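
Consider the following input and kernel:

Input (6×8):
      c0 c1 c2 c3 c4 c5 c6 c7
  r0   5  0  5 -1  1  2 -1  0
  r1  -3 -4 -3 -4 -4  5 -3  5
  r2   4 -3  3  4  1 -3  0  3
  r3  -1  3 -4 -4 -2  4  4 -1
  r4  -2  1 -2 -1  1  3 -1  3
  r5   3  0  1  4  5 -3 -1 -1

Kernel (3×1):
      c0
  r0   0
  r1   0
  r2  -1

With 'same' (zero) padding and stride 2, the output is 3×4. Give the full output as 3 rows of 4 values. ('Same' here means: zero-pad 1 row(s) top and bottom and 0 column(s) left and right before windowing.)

Output[0,0]: The receptive field on the zero-padded input at this output position is [0 / 5 / -3]. Elementwise product with the kernel and sum: -3·-1.
Output[0,1]: The receptive field on the zero-padded input at this output position is [0 / 5 / -3]. Elementwise product with the kernel and sum: -3·-1.

3 3 4 3
1 4 2 -4
-3 -1 -5 1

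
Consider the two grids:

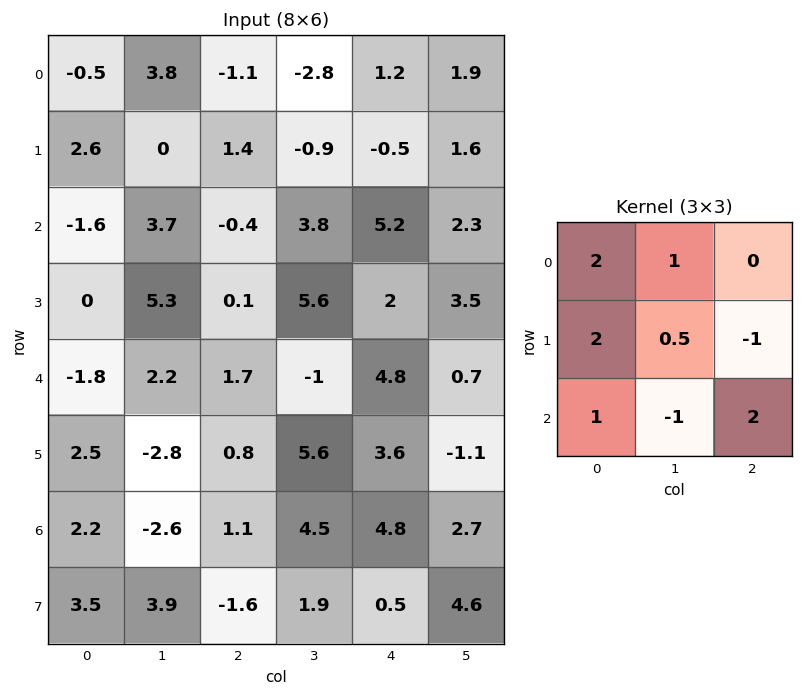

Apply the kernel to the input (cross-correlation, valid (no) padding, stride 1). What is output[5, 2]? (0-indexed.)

4.35

The receptive field on the input at this output position is [0.8 5.6 3.6 / 1.1 4.5 4.8 / -1.6 1.9 0.5]. Elementwise product with the kernel and sum: 0.8·2 + 5.6·1 + 1.1·2 + 4.5·0.5 + 4.8·-1 + -1.6·1 + 1.9·-1 + 0.5·2.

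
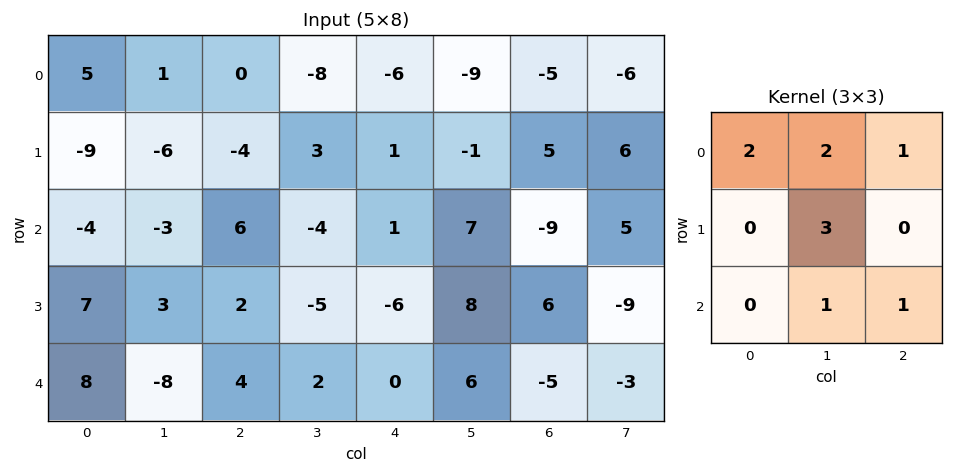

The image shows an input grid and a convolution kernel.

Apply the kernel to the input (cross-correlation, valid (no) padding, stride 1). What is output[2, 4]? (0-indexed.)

The receptive field on the input at this output position is [1 7 -9 / -6 8 6 / 0 6 -5]. Elementwise product with the kernel and sum: 1·2 + 7·2 + -9·1 + 8·3 + 6·1 + -5·1.

32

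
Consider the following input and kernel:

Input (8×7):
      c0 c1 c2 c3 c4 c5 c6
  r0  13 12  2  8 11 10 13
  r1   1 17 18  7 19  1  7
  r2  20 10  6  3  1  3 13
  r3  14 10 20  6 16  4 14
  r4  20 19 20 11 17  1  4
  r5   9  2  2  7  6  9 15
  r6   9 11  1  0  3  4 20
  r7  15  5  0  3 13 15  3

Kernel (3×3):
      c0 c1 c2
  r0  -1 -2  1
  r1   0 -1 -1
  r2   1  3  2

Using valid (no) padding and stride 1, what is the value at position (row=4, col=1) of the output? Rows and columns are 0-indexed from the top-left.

The receptive field on the input at this output position is [19 20 11 / 2 2 7 / 11 1 0]. Elementwise product with the kernel and sum: 19·-1 + 20·-2 + 11·1 + 2·-1 + 7·-1 + 11·1 + 1·3 + 0·2.

-43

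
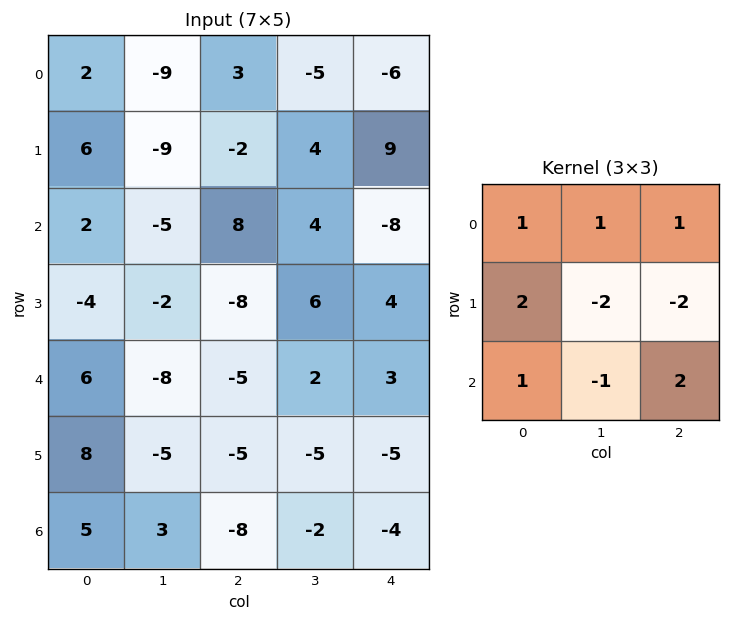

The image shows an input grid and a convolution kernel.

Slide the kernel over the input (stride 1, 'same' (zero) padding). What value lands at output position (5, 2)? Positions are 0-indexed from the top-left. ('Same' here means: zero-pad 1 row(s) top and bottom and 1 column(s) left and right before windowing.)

6

The receptive field on the zero-padded input at this output position is [-8 -5 2 / -5 -5 -5 / 3 -8 -2]. Elementwise product with the kernel and sum: -8·1 + -5·1 + 2·1 + -5·2 + -5·-2 + -5·-2 + 3·1 + -8·-1 + -2·2.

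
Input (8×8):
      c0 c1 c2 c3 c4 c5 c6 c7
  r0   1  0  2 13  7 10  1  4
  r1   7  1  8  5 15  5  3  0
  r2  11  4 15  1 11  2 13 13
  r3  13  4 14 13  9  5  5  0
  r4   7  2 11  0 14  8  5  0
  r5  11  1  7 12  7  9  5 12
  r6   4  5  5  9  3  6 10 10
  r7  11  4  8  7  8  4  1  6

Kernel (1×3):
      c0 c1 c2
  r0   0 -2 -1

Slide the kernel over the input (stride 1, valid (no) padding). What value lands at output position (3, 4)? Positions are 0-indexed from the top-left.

-15

The receptive field on the input at this output position is [9 5 5]. Elementwise product with the kernel and sum: 5·-2 + 5·-1.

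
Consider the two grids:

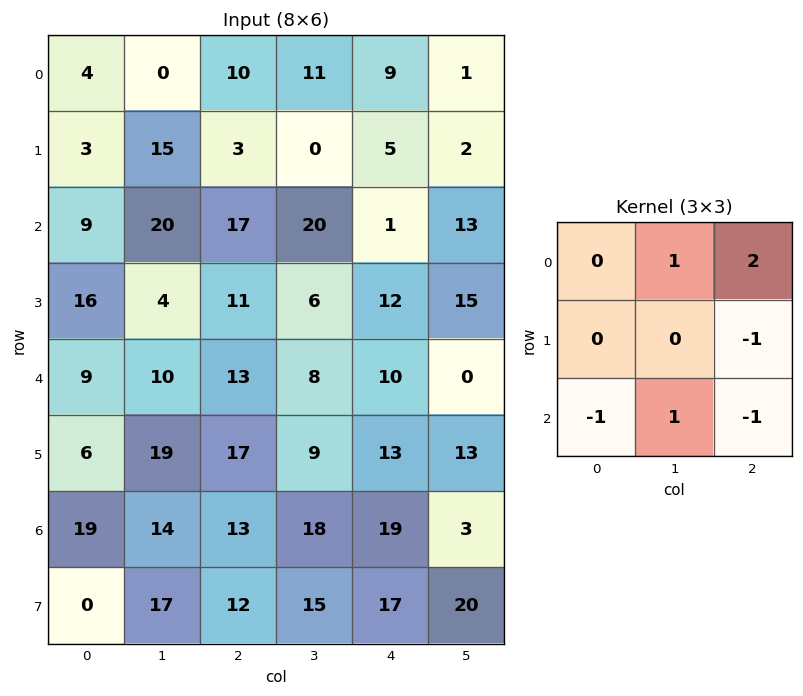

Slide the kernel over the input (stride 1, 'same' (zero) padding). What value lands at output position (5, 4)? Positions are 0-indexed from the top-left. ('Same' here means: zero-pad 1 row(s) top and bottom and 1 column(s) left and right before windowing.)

The receptive field on the zero-padded input at this output position is [8 10 0 / 9 13 13 / 18 19 3]. Elementwise product with the kernel and sum: 10·1 + 0·2 + 13·-1 + 18·-1 + 19·1 + 3·-1.

-5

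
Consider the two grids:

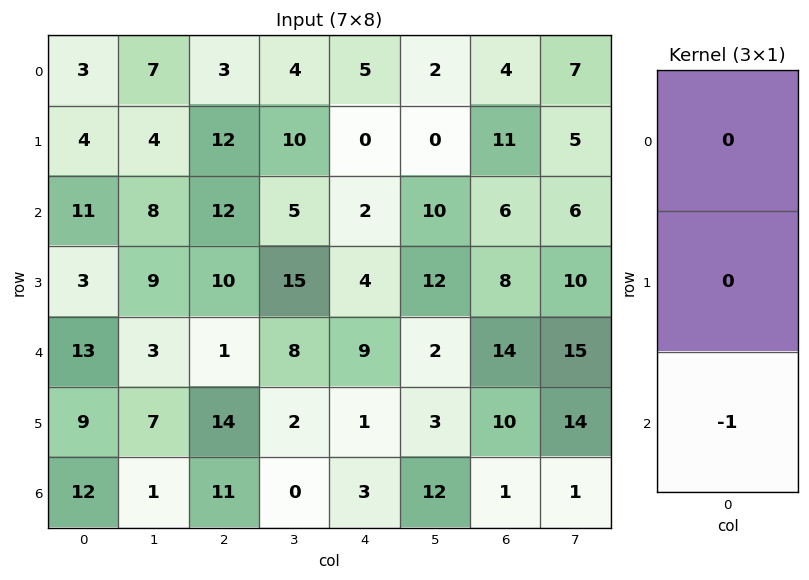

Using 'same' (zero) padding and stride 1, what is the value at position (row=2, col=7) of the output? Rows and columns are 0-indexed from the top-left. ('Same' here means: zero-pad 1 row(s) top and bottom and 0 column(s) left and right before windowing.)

-10

The receptive field on the zero-padded input at this output position is [5 / 6 / 10]. Elementwise product with the kernel and sum: 10·-1.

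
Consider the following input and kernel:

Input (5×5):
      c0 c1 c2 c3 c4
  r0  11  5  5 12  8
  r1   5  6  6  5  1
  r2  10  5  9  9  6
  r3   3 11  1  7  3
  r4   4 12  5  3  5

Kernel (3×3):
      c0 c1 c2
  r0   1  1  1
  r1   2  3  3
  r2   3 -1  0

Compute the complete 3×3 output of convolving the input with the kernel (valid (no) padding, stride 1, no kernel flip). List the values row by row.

92 73 73
77 113 71
66 100 68

Output[0,0]: The receptive field on the input at this output position is [11 5 5 / 5 6 6 / 10 5 9]. Elementwise product with the kernel and sum: 11·1 + 5·1 + 5·1 + 5·2 + 6·3 + 6·3 + 10·3 + 5·-1.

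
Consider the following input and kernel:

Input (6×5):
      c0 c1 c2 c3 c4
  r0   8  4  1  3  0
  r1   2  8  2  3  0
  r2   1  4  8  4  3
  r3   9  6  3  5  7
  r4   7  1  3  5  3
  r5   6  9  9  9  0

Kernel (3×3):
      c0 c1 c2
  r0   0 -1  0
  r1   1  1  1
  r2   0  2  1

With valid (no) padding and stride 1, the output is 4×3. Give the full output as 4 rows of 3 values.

Output[0,0]: The receptive field on the input at this output position is [8 4 1 / 2 8 2 / 1 4 8]. Elementwise product with the kernel and sum: 4·-1 + 2·1 + 8·1 + 2·1 + 4·2 + 8·1.

24 32 13
20 25 29
19 17 24
32 33 24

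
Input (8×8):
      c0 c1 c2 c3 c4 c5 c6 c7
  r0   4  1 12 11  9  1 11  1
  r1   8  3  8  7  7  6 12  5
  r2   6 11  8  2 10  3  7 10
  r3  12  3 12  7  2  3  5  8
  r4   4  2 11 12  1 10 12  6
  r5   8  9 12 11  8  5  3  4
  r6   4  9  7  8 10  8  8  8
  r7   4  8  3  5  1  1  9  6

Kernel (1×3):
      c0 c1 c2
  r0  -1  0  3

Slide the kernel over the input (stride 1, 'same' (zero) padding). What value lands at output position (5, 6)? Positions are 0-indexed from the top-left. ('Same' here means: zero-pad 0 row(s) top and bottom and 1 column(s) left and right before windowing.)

7

The receptive field on the zero-padded input at this output position is [5 3 4]. Elementwise product with the kernel and sum: 5·-1 + 4·3.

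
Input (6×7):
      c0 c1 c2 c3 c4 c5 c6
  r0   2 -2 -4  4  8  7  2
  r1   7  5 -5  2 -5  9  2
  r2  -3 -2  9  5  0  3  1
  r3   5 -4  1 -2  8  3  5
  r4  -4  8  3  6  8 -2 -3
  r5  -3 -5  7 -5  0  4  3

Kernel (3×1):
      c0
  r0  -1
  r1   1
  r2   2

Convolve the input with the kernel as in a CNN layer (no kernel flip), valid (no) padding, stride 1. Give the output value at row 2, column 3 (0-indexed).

5

The receptive field on the input at this output position is [5 / -2 / 6]. Elementwise product with the kernel and sum: 5·-1 + -2·1 + 6·2.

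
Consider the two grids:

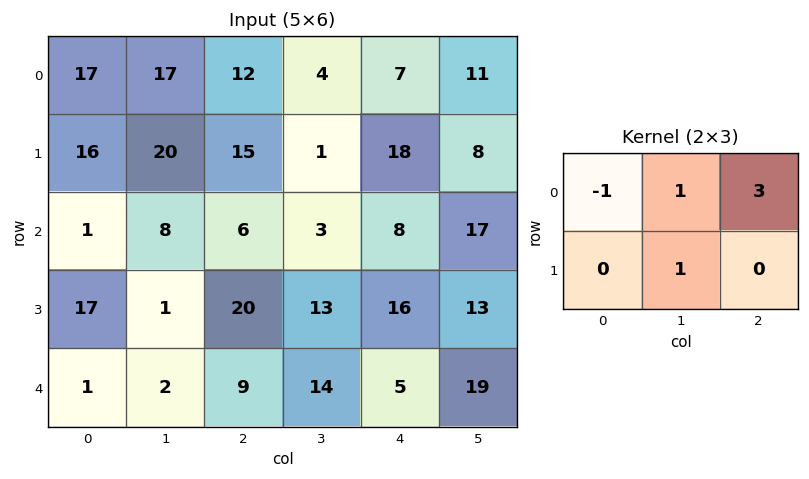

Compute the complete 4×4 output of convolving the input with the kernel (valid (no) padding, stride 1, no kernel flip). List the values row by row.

Output[0,0]: The receptive field on the input at this output position is [17 17 12 / 16 20 15]. Elementwise product with the kernel and sum: 17·-1 + 17·1 + 12·3 + 20·1.
Output[0,1]: The receptive field on the input at this output position is [17 12 4 / 20 15 1]. Elementwise product with the kernel and sum: 17·-1 + 12·1 + 4·3 + 15·1.

56 22 14 54
57 4 43 49
26 27 34 72
46 67 55 47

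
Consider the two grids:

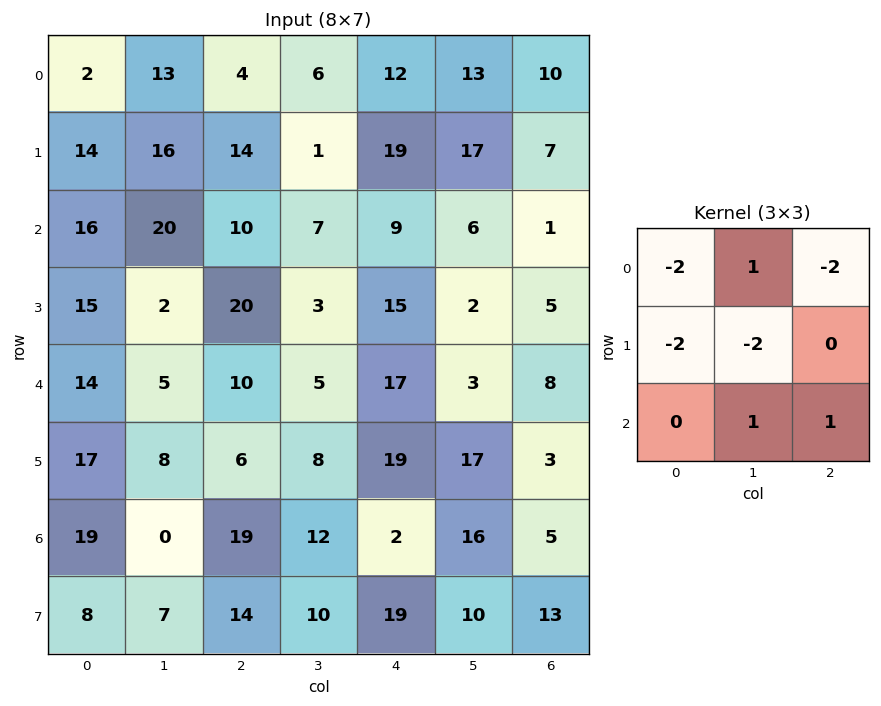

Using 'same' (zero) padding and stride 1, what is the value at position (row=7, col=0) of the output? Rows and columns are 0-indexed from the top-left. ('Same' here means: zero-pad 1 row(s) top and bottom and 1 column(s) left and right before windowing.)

3

The receptive field on the zero-padded input at this output position is [0 19 0 / 0 8 7 / 0 0 0]. Elementwise product with the kernel and sum: 0·-2 + 19·1 + 0·-2 + 0·-2 + 8·-2 + 0·1 + 0·1.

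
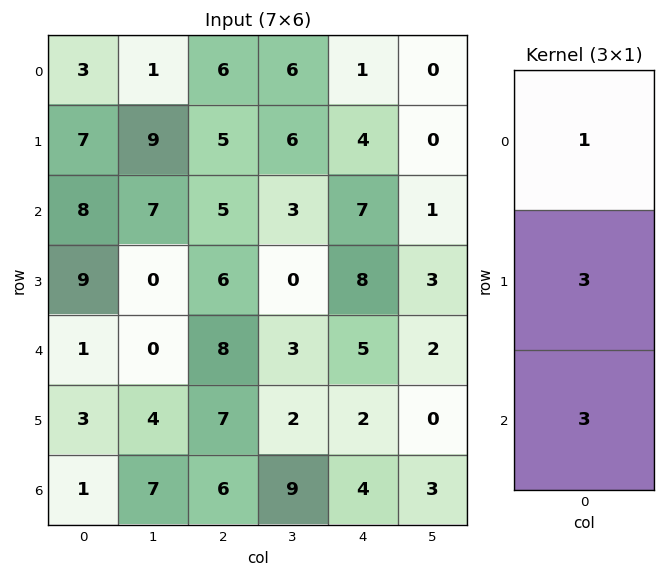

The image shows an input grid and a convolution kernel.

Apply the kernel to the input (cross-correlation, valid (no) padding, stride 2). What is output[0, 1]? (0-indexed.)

36

The receptive field on the input at this output position is [6 / 5 / 5]. Elementwise product with the kernel and sum: 6·1 + 5·3 + 5·3.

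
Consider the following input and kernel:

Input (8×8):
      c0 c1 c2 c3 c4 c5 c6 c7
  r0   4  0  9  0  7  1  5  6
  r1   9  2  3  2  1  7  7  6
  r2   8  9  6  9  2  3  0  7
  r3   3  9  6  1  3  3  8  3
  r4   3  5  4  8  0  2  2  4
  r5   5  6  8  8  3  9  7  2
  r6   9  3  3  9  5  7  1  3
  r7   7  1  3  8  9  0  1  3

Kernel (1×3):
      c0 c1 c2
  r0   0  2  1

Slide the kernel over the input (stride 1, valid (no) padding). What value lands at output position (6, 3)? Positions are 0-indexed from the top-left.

The receptive field on the input at this output position is [9 5 7]. Elementwise product with the kernel and sum: 5·2 + 7·1.

17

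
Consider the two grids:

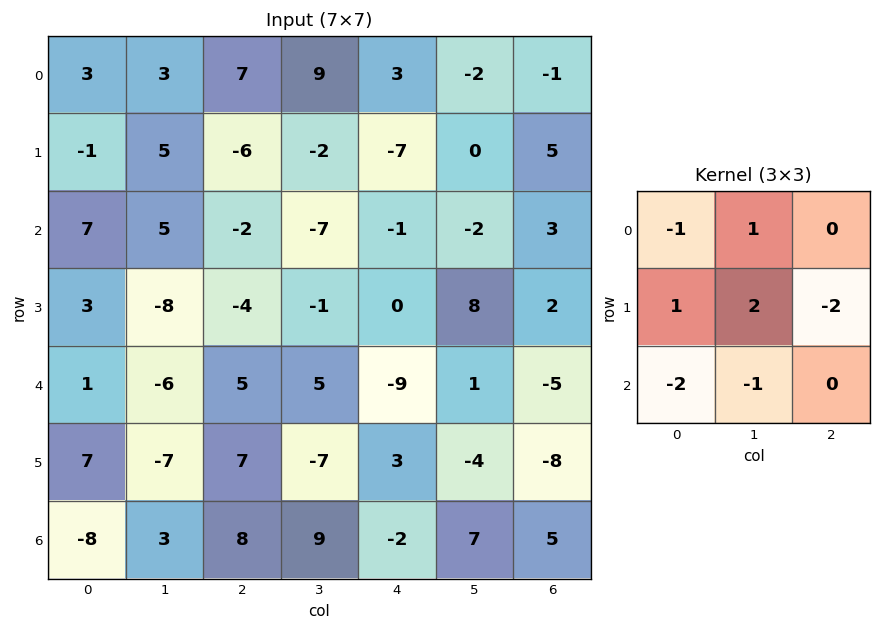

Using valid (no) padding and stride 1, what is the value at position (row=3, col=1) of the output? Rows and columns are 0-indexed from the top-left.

The receptive field on the input at this output position is [-8 -4 -1 / -6 5 5 / -7 7 -7]. Elementwise product with the kernel and sum: -8·-1 + -4·1 + -6·1 + 5·2 + 5·-2 + -7·-2 + 7·-1.

5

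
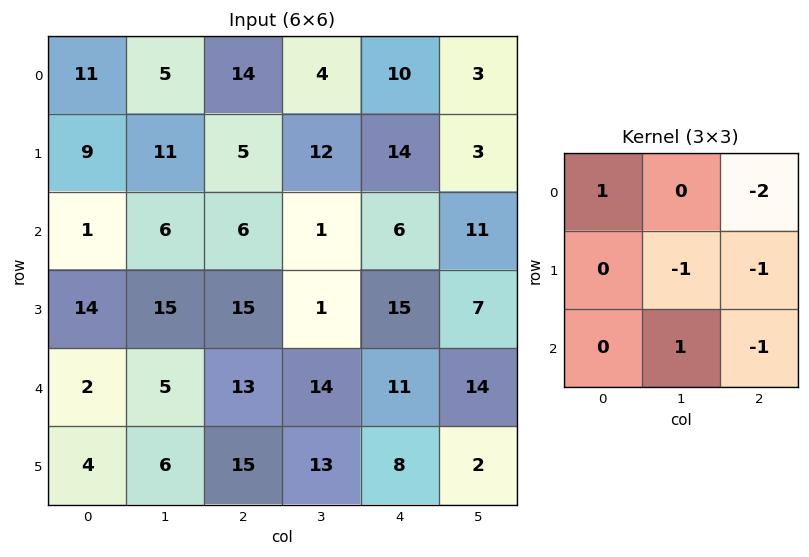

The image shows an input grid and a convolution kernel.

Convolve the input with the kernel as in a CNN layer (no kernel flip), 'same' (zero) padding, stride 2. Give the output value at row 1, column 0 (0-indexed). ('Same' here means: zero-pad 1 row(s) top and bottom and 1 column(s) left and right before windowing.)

-30

The receptive field on the zero-padded input at this output position is [0 9 11 / 0 1 6 / 0 14 15]. Elementwise product with the kernel and sum: 0·1 + 11·-2 + 1·-1 + 6·-1 + 14·1 + 15·-1.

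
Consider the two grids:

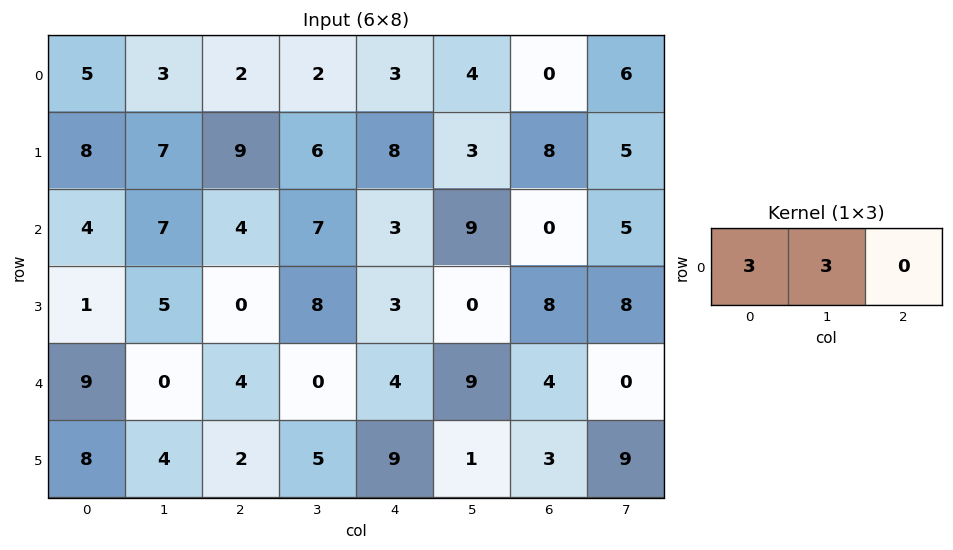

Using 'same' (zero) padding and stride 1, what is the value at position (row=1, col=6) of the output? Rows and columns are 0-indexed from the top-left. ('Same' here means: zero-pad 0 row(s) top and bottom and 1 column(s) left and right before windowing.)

The receptive field on the zero-padded input at this output position is [3 8 5]. Elementwise product with the kernel and sum: 3·3 + 8·3.

33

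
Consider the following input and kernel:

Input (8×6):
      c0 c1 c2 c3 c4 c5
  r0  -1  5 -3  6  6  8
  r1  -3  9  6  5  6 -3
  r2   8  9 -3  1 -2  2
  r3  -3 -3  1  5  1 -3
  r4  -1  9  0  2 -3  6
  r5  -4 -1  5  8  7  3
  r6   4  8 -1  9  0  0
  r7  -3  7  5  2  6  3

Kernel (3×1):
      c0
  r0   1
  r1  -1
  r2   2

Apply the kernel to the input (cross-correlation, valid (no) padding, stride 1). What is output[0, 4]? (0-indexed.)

The receptive field on the input at this output position is [6 / 6 / -2]. Elementwise product with the kernel and sum: 6·1 + 6·-1 + -2·2.

-4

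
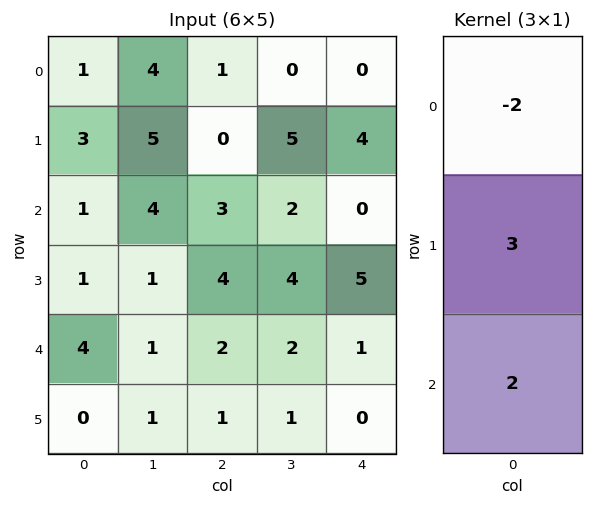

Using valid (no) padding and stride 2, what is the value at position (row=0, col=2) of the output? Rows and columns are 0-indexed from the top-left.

The receptive field on the input at this output position is [0 / 4 / 0]. Elementwise product with the kernel and sum: 0·-2 + 4·3 + 0·2.

12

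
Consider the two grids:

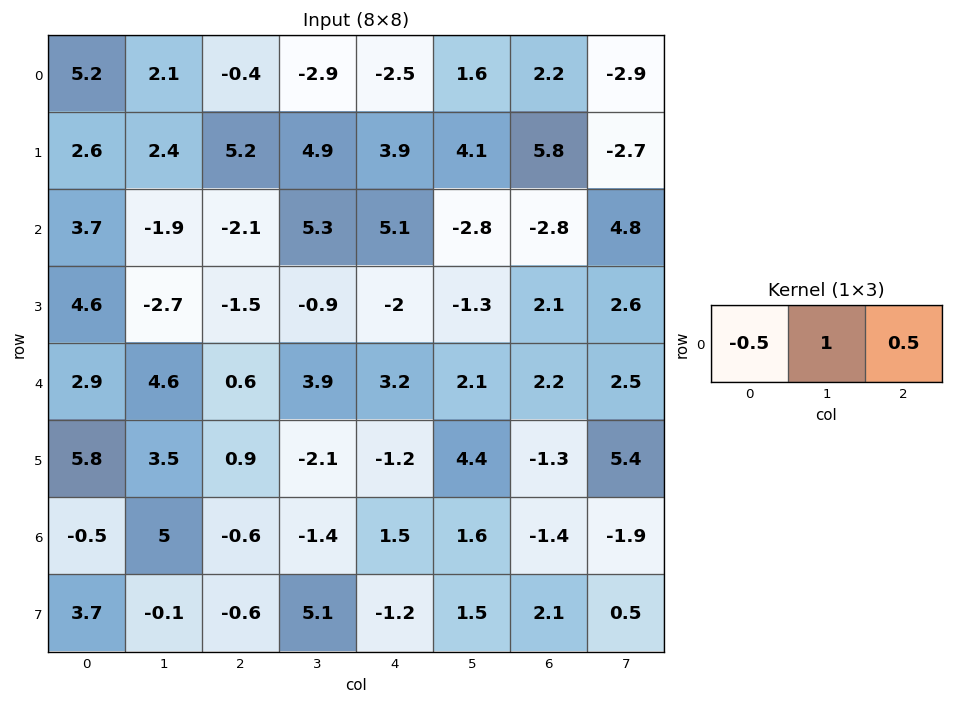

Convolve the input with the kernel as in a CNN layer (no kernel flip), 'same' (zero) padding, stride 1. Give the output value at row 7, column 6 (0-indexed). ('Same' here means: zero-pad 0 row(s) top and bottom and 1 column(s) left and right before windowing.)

1.6

The receptive field on the zero-padded input at this output position is [1.5 2.1 0.5]. Elementwise product with the kernel and sum: 1.5·-0.5 + 2.1·1 + 0.5·0.5.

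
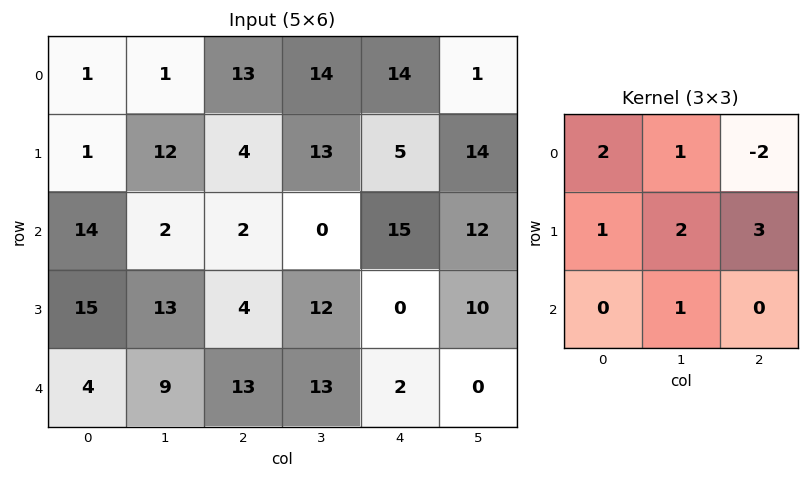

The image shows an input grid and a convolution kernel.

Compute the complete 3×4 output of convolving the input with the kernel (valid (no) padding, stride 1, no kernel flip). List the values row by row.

Output[0,0]: The receptive field on the input at this output position is [1 1 13 / 1 12 4 / 14 2 2]. Elementwise product with the kernel and sum: 1·2 + 1·1 + 13·-2 + 1·1 + 12·2 + 4·3 + 2·1.

16 48 57 120
43 12 70 69
88 76 15 35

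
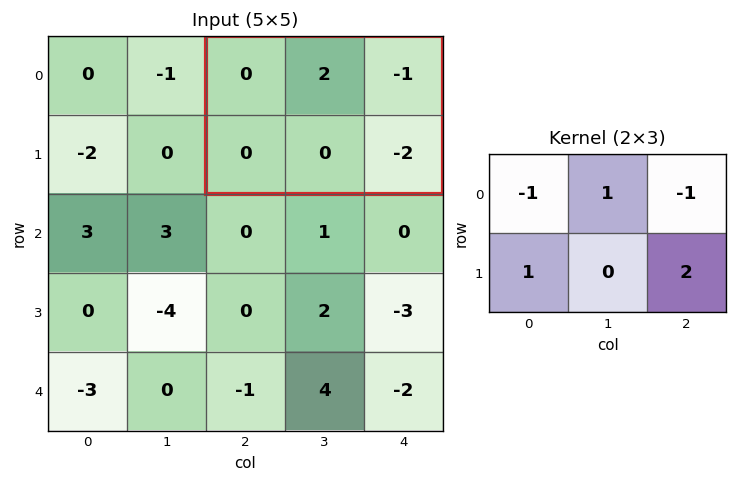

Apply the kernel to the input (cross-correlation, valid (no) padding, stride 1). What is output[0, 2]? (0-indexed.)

The receptive field on the input at this output position is [0 2 -1 / 0 0 -2]. Elementwise product with the kernel and sum: 0·-1 + 2·1 + -1·-1 + 0·1 + -2·2.

-1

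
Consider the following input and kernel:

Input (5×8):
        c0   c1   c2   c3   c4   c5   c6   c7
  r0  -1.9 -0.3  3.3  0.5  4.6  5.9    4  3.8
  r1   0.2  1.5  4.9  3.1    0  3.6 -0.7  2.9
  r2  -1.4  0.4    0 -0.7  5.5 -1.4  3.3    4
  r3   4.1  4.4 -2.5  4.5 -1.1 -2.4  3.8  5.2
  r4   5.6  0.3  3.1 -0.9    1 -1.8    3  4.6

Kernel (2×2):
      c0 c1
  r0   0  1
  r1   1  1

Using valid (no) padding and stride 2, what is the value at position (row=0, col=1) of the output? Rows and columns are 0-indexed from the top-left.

The receptive field on the input at this output position is [3.3 0.5 / 4.9 3.1]. Elementwise product with the kernel and sum: 0.5·1 + 4.9·1 + 3.1·1.

8.5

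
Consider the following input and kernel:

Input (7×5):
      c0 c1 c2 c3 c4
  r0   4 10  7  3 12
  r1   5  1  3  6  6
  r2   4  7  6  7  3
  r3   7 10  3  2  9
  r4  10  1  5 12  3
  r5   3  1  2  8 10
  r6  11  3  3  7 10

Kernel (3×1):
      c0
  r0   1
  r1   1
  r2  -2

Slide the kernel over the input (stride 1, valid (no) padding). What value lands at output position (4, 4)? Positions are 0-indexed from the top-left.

-7

The receptive field on the input at this output position is [3 / 10 / 10]. Elementwise product with the kernel and sum: 3·1 + 10·1 + 10·-2.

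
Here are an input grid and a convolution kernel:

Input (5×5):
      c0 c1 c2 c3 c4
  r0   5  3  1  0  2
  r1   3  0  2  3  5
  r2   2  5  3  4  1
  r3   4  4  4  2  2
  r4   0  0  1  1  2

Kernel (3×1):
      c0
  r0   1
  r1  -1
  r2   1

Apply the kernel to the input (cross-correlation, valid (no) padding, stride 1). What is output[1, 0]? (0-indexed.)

The receptive field on the input at this output position is [3 / 2 / 4]. Elementwise product with the kernel and sum: 3·1 + 2·-1 + 4·1.

5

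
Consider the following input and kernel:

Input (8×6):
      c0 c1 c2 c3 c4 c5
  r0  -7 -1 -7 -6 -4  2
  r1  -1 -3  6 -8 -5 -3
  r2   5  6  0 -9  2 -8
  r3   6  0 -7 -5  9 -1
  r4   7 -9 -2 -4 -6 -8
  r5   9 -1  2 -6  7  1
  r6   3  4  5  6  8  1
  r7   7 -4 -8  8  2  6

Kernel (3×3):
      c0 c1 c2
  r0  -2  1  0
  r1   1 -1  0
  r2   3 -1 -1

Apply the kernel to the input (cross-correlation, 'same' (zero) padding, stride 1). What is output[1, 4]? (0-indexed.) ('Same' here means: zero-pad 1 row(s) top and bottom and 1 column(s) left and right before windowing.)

-16

The receptive field on the zero-padded input at this output position is [-6 -4 2 / -8 -5 -3 / -9 2 -8]. Elementwise product with the kernel and sum: -6·-2 + -4·1 + -8·1 + -5·-1 + -9·3 + 2·-1 + -8·-1.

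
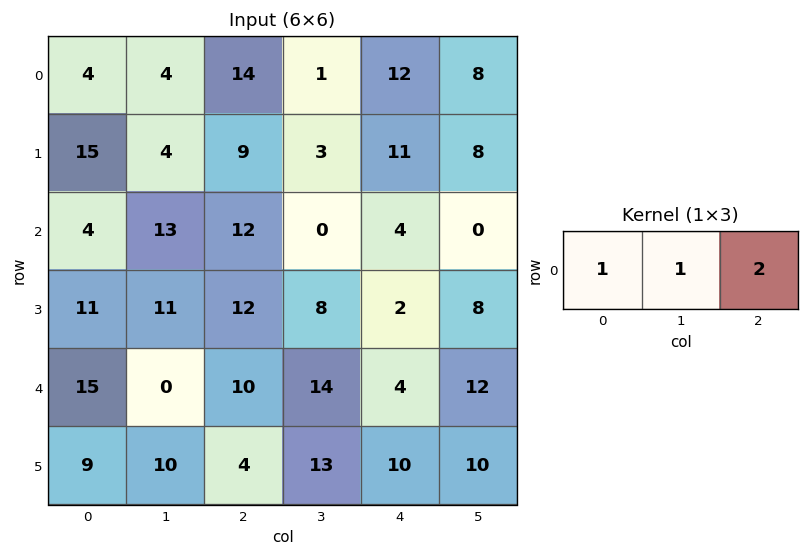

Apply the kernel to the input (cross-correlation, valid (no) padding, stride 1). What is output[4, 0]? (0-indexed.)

The receptive field on the input at this output position is [15 0 10]. Elementwise product with the kernel and sum: 15·1 + 0·1 + 10·2.

35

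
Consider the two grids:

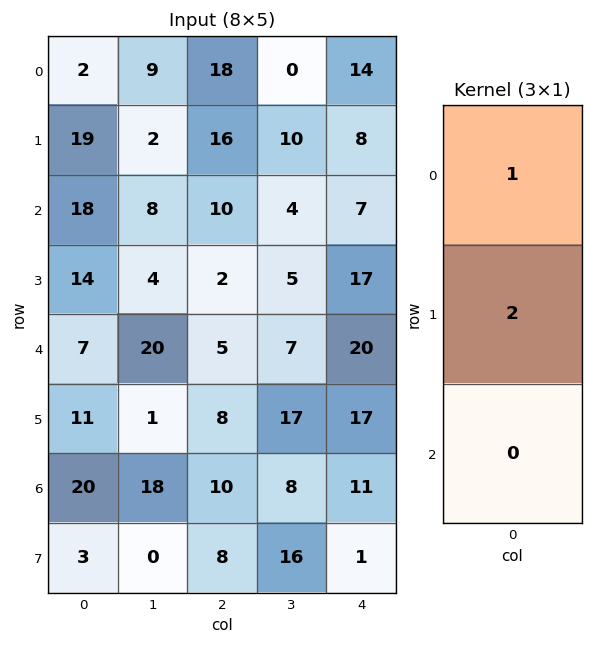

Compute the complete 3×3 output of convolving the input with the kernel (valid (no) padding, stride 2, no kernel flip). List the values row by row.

40 50 30
46 14 41
29 21 54

Output[0,0]: The receptive field on the input at this output position is [2 / 19 / 18]. Elementwise product with the kernel and sum: 2·1 + 19·2.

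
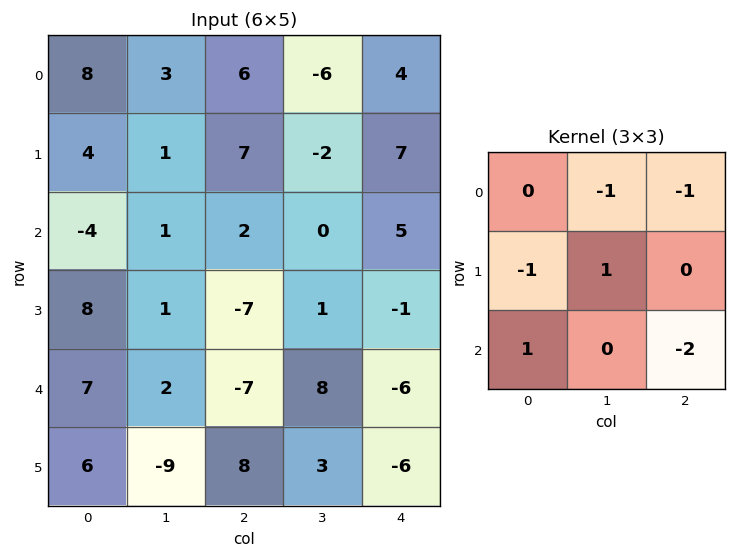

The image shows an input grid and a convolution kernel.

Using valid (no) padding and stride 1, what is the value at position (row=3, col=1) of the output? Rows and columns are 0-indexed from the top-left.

-18

The receptive field on the input at this output position is [1 -7 1 / 2 -7 8 / -9 8 3]. Elementwise product with the kernel and sum: -7·-1 + 1·-1 + 2·-1 + -7·1 + -9·1 + 3·-2.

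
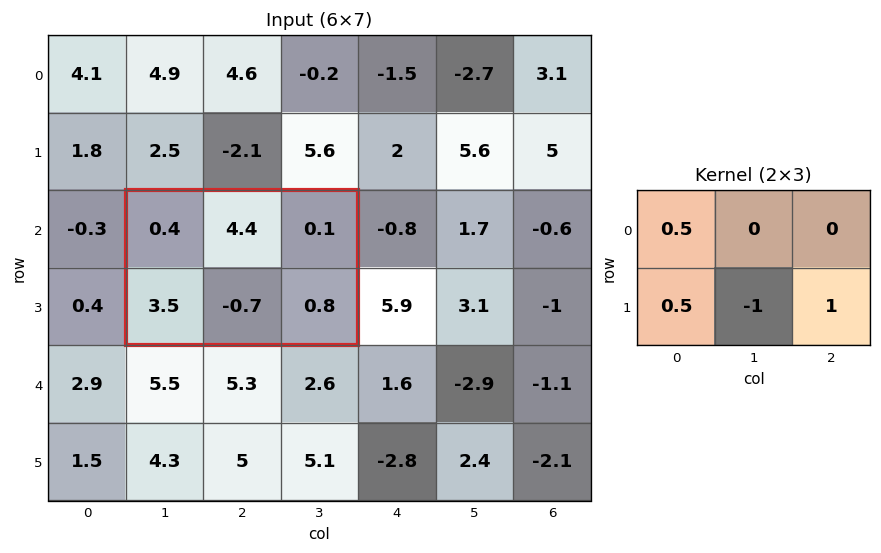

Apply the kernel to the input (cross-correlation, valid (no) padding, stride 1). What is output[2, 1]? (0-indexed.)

3.45

The receptive field on the input at this output position is [0.4 4.4 0.1 / 3.5 -0.7 0.8]. Elementwise product with the kernel and sum: 0.4·0.5 + 3.5·0.5 + -0.7·-1 + 0.8·1.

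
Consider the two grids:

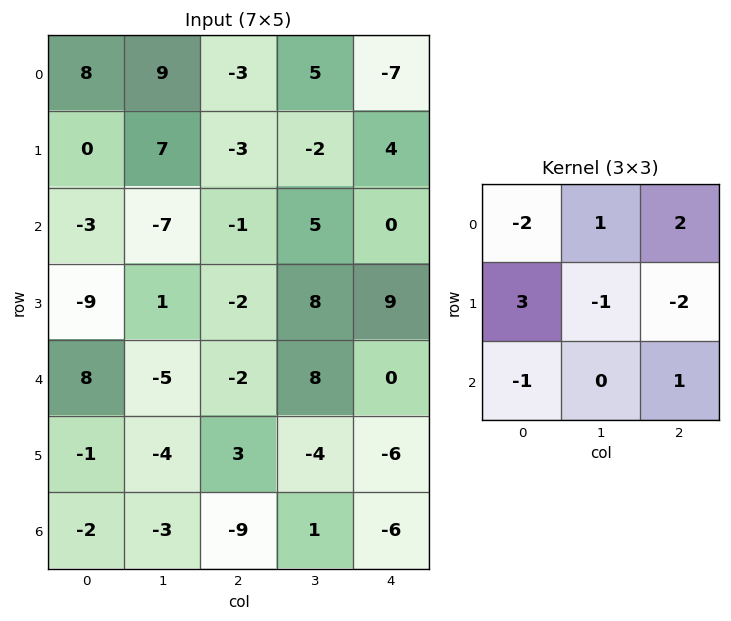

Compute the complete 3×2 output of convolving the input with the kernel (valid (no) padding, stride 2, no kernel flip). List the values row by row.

-12 -17
-37 -23
-37 40

Output[0,0]: The receptive field on the input at this output position is [8 9 -3 / 0 7 -3 / -3 -7 -1]. Elementwise product with the kernel and sum: 8·-2 + 9·1 + -3·2 + 0·3 + 7·-1 + -3·-2 + -3·-1 + -1·1.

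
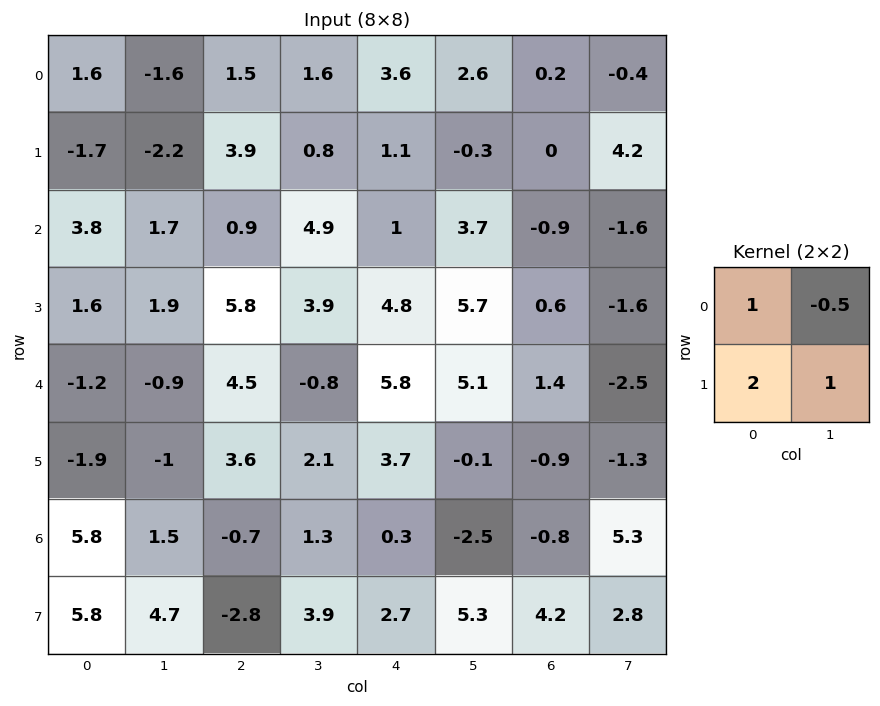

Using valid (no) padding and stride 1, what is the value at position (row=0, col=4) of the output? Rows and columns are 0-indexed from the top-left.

The receptive field on the input at this output position is [3.6 2.6 / 1.1 -0.3]. Elementwise product with the kernel and sum: 3.6·1 + 2.6·-0.5 + 1.1·2 + -0.3·1.

4.2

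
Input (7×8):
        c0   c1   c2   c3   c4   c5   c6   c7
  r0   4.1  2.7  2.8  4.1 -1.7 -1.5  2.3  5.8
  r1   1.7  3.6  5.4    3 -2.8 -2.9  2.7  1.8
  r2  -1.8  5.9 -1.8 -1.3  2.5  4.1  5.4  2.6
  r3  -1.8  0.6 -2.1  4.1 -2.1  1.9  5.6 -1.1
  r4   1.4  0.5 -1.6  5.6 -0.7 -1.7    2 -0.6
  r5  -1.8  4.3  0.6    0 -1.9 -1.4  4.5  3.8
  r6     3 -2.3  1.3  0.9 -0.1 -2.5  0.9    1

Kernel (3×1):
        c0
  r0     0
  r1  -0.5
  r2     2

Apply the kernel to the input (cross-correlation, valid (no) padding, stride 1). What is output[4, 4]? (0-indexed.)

The receptive field on the input at this output position is [-0.7 / -1.9 / -0.1]. Elementwise product with the kernel and sum: -1.9·-0.5 + -0.1·2.

0.75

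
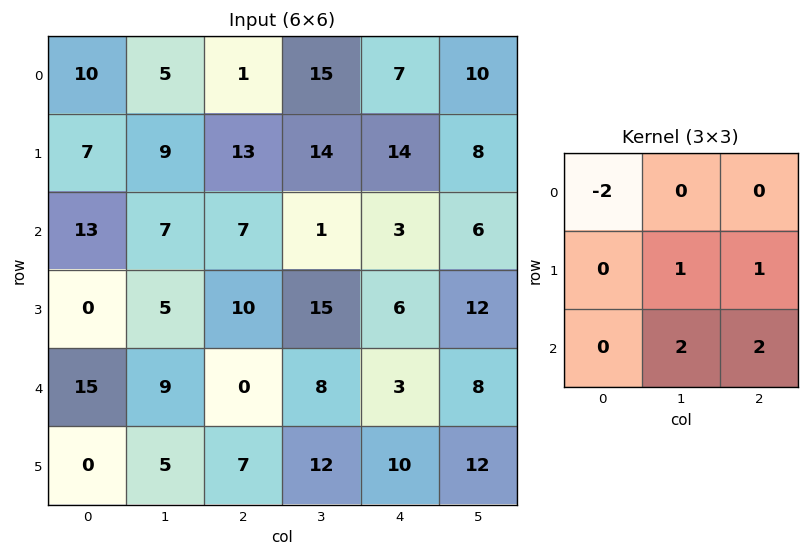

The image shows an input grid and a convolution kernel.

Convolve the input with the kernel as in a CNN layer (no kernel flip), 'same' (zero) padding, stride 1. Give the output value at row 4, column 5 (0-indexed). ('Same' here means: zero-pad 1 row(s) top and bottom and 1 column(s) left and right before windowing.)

20

The receptive field on the zero-padded input at this output position is [6 12 0 / 3 8 0 / 10 12 0]. Elementwise product with the kernel and sum: 6·-2 + 8·1 + 0·1 + 12·2 + 0·2.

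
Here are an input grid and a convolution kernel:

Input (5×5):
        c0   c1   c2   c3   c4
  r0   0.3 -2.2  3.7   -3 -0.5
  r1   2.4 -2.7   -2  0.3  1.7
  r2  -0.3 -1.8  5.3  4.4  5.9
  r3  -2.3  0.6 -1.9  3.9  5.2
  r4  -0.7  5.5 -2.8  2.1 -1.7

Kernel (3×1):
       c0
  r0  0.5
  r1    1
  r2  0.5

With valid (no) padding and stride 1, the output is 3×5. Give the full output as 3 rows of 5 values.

2.4 -4.7 2.5 1 4.4
-0.25 -2.85 3.35 6.5 9.35
-2.8 2.45 -0.65 7.15 7.3

Output[0,0]: The receptive field on the input at this output position is [0.3 / 2.4 / -0.3]. Elementwise product with the kernel and sum: 0.3·0.5 + 2.4·1 + -0.3·0.5.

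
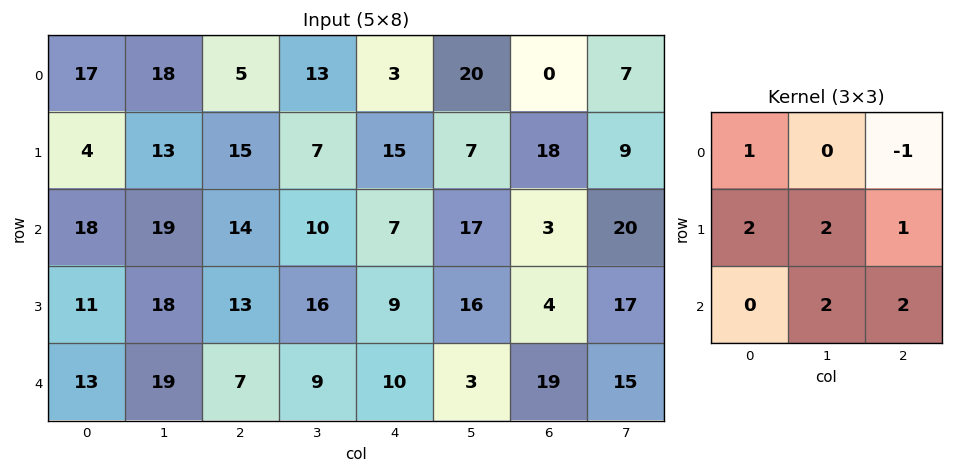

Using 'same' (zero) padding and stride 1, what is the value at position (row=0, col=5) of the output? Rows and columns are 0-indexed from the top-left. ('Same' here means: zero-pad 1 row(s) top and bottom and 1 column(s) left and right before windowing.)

96

The receptive field on the zero-padded input at this output position is [0 0 0 / 3 20 0 / 15 7 18]. Elementwise product with the kernel and sum: 0·1 + 0·-1 + 3·2 + 20·2 + 0·1 + 7·2 + 18·2.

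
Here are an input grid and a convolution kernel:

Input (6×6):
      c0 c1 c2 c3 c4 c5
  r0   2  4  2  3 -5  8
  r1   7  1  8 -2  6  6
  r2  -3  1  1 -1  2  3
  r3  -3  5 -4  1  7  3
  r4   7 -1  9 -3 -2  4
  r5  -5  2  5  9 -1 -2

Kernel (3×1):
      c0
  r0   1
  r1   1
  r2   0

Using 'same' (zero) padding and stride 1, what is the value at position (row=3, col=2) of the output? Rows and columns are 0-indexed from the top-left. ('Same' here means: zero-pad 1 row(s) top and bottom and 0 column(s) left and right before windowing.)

-3

The receptive field on the zero-padded input at this output position is [1 / -4 / 9]. Elementwise product with the kernel and sum: 1·1 + -4·1.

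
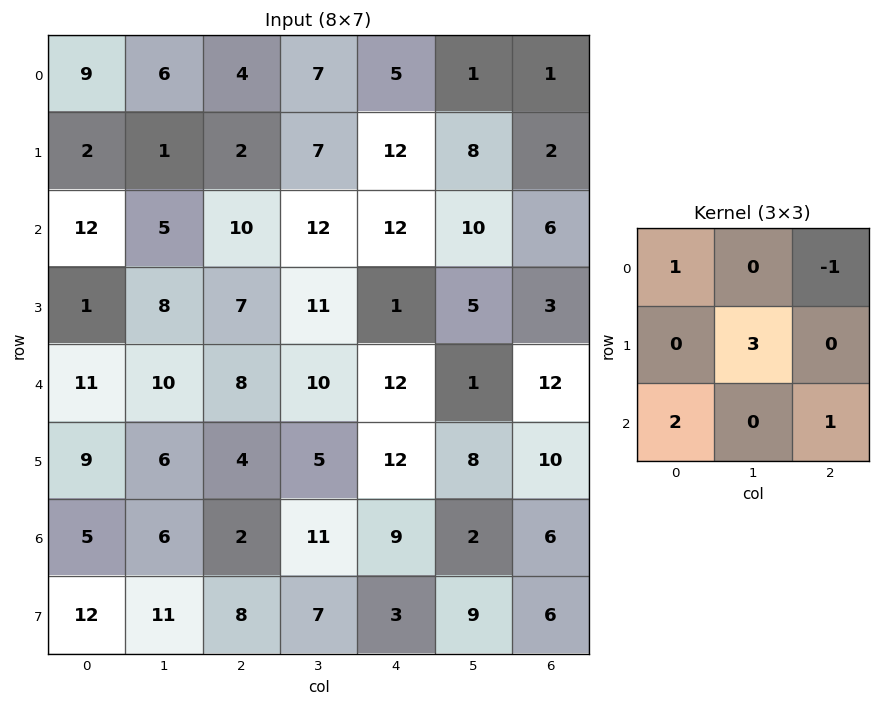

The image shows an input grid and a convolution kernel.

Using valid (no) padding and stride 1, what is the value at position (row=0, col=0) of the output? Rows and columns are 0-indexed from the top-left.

42

The receptive field on the input at this output position is [9 6 4 / 2 1 2 / 12 5 10]. Elementwise product with the kernel and sum: 9·1 + 4·-1 + 1·3 + 12·2 + 10·1.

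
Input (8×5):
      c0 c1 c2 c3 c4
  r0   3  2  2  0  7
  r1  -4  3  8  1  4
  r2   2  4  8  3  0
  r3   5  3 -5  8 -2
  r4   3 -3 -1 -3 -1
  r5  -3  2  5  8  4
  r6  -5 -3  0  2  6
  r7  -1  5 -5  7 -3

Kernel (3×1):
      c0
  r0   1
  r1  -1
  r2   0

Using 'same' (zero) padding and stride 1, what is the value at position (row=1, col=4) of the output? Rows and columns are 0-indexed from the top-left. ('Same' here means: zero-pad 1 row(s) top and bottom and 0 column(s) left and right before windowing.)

3

The receptive field on the zero-padded input at this output position is [7 / 4 / 0]. Elementwise product with the kernel and sum: 7·1 + 4·-1.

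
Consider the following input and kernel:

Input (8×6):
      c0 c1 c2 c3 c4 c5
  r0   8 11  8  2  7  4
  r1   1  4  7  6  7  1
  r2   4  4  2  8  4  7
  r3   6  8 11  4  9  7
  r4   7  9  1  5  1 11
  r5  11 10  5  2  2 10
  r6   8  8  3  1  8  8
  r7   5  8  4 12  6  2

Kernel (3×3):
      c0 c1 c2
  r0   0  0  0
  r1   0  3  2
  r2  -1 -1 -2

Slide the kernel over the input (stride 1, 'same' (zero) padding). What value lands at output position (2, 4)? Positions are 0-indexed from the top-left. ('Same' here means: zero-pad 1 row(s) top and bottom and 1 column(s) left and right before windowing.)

-1

The receptive field on the zero-padded input at this output position is [6 7 1 / 8 4 7 / 4 9 7]. Elementwise product with the kernel and sum: 4·3 + 7·2 + 4·-1 + 9·-1 + 7·-2.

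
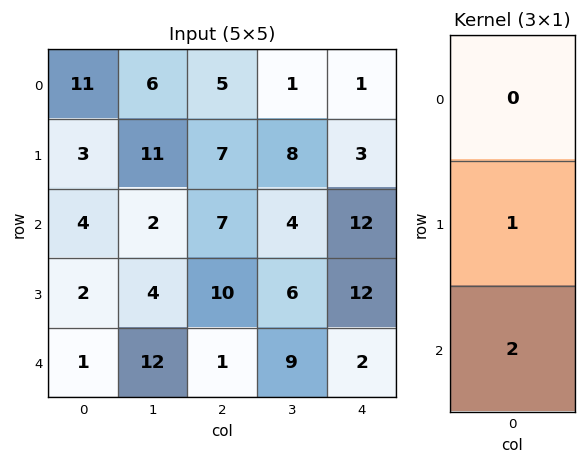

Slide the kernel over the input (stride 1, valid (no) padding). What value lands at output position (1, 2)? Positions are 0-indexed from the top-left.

The receptive field on the input at this output position is [7 / 7 / 10]. Elementwise product with the kernel and sum: 7·1 + 10·2.

27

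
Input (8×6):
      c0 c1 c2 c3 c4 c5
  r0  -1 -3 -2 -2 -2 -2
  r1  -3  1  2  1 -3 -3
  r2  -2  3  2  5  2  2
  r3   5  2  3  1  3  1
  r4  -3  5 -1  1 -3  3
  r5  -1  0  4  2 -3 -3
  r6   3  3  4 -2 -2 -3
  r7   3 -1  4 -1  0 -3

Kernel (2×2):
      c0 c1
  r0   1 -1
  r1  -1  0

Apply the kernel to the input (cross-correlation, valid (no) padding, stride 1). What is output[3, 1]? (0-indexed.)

-6

The receptive field on the input at this output position is [2 3 / 5 -1]. Elementwise product with the kernel and sum: 2·1 + 3·-1 + 5·-1.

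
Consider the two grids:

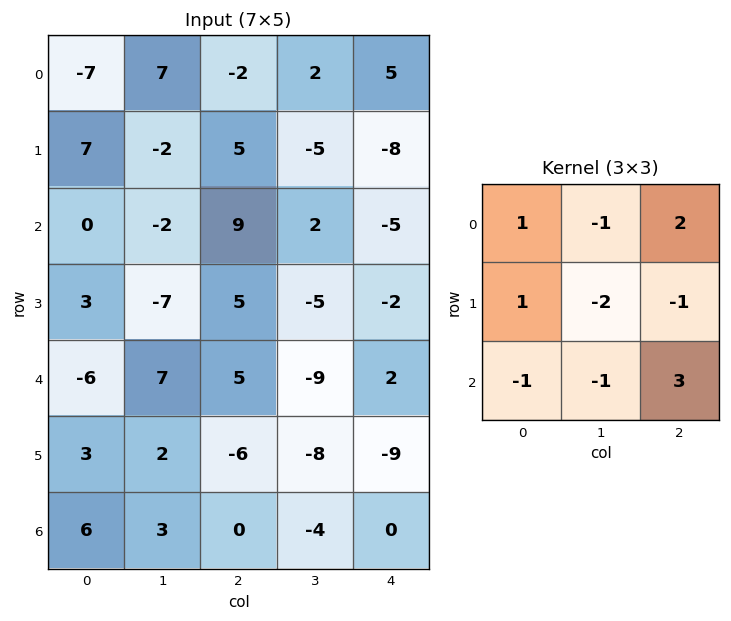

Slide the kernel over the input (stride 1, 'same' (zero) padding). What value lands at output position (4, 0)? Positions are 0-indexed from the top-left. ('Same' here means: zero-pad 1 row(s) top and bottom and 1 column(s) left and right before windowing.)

The receptive field on the zero-padded input at this output position is [0 3 -7 / 0 -6 7 / 0 3 2]. Elementwise product with the kernel and sum: 0·1 + 3·-1 + -7·2 + 0·1 + -6·-2 + 7·-1 + 0·-1 + 3·-1 + 2·3.

-9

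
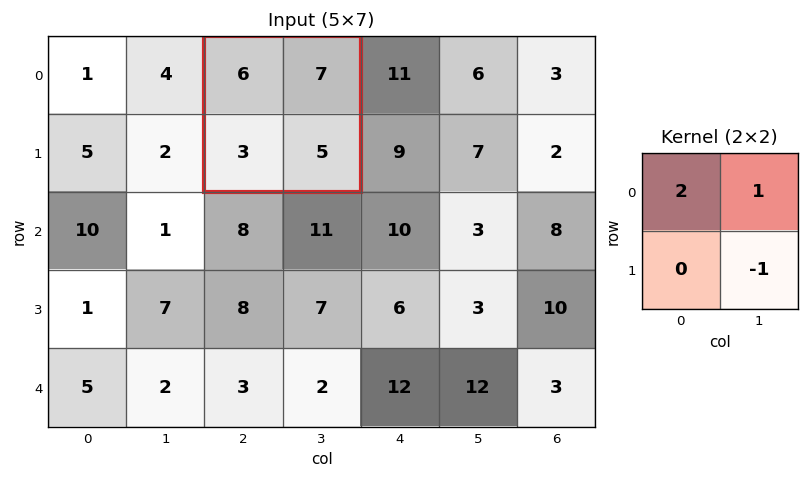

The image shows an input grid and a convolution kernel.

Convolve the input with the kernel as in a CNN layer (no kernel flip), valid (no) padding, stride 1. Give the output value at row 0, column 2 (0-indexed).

The receptive field on the input at this output position is [6 7 / 3 5]. Elementwise product with the kernel and sum: 6·2 + 7·1 + 5·-1.

14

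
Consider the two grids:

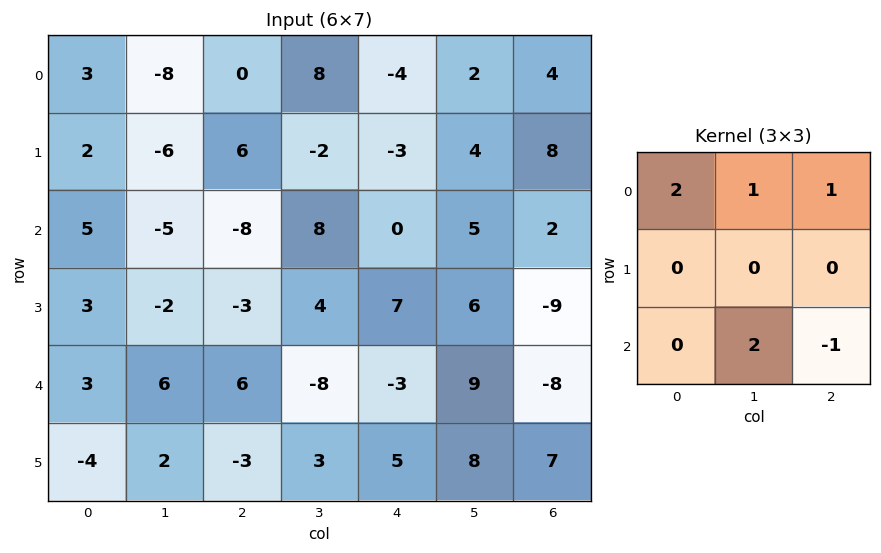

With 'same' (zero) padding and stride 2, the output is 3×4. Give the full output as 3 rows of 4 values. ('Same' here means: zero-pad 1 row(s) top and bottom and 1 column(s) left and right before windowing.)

Output[0,0]: The receptive field on the zero-padded input at this output position is [0 0 0 / 0 3 -8 / 0 2 -6]. Elementwise product with the kernel and sum: 0·2 + 0·1 + 0·1 + 2·2 + -6·-1.

10 14 -10 16
4 -18 5 -2
-9 -12 23 17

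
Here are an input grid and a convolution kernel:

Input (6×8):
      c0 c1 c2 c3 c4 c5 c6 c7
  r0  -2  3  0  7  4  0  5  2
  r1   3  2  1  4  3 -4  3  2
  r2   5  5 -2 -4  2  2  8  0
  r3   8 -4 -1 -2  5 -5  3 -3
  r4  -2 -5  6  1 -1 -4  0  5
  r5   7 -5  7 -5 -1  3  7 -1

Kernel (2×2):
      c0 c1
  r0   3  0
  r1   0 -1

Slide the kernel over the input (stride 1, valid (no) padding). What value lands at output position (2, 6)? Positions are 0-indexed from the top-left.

27

The receptive field on the input at this output position is [8 0 / 3 -3]. Elementwise product with the kernel and sum: 8·3 + -3·-1.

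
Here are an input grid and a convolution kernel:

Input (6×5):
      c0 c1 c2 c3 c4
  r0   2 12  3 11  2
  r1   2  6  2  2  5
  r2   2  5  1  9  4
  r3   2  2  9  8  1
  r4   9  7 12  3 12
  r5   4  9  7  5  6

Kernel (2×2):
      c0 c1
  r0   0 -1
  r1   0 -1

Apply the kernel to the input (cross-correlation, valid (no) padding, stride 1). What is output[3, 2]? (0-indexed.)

-11

The receptive field on the input at this output position is [9 8 / 12 3]. Elementwise product with the kernel and sum: 8·-1 + 3·-1.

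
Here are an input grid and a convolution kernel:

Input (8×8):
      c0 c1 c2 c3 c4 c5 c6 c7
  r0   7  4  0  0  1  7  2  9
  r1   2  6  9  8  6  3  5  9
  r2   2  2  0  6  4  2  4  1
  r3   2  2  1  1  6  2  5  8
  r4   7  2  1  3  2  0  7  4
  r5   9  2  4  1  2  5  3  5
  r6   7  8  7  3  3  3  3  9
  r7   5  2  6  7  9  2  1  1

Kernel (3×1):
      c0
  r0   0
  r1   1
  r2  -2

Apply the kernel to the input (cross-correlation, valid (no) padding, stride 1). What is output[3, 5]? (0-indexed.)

-10

The receptive field on the input at this output position is [2 / 0 / 5]. Elementwise product with the kernel and sum: 0·1 + 5·-2.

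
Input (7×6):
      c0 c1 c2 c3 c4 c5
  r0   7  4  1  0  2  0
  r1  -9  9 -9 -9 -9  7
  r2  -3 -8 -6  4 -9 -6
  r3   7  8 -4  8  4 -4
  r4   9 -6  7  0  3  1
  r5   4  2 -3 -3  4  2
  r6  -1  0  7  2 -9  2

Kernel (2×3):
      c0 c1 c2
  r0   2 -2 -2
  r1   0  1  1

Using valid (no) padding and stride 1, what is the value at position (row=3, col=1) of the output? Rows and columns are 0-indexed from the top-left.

15

The receptive field on the input at this output position is [8 -4 8 / -6 7 0]. Elementwise product with the kernel and sum: 8·2 + -4·-2 + 8·-2 + 7·1 + 0·1.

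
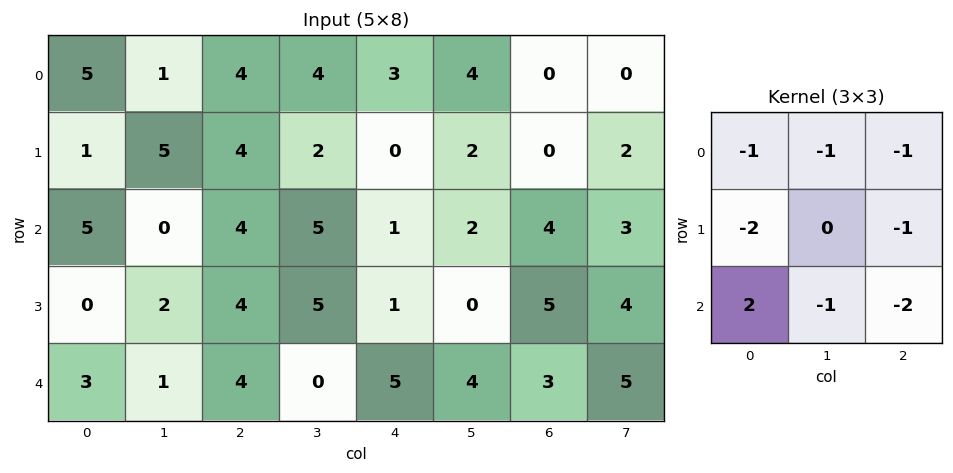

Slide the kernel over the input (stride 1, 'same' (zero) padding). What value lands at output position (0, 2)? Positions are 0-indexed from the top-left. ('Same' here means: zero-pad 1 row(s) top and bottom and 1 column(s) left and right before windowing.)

-4

The receptive field on the zero-padded input at this output position is [0 0 0 / 1 4 4 / 5 4 2]. Elementwise product with the kernel and sum: 0·-1 + 0·-1 + 0·-1 + 1·-2 + 4·-1 + 5·2 + 4·-1 + 2·-2.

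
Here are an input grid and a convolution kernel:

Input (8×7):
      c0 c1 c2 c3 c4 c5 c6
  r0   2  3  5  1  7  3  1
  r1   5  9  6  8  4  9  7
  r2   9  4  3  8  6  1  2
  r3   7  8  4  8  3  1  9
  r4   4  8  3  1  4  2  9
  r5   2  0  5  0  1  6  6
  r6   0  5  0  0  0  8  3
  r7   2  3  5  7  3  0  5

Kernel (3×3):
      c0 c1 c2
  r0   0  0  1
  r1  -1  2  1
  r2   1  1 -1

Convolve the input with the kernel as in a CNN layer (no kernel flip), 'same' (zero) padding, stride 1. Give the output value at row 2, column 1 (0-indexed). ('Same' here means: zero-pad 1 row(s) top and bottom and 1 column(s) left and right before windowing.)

19

The receptive field on the zero-padded input at this output position is [5 9 6 / 9 4 3 / 7 8 4]. Elementwise product with the kernel and sum: 6·1 + 9·-1 + 4·2 + 3·1 + 7·1 + 8·1 + 4·-1.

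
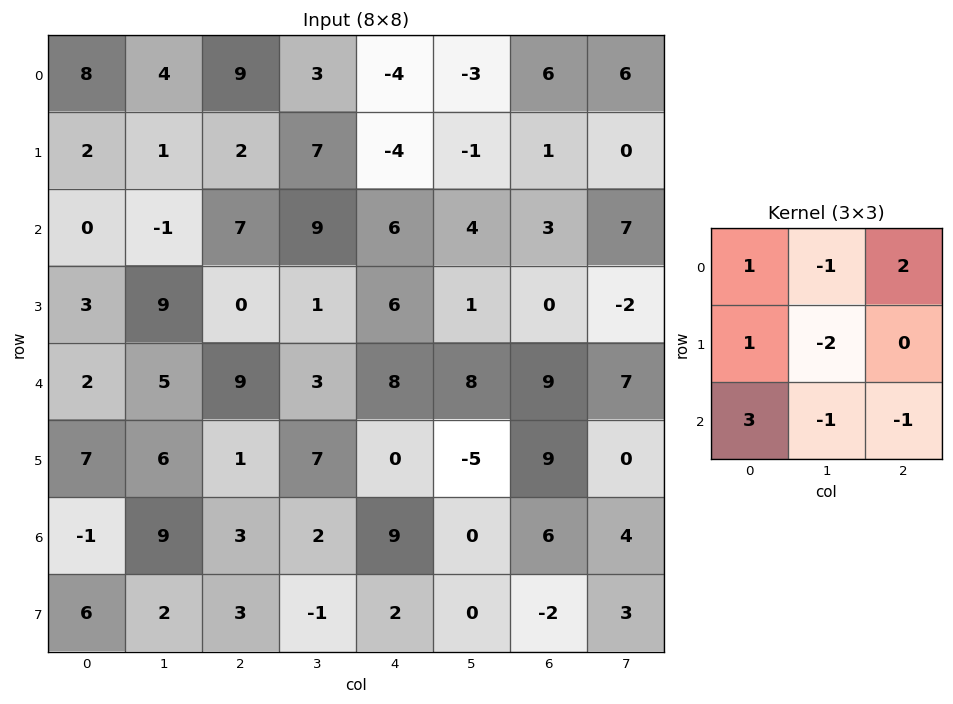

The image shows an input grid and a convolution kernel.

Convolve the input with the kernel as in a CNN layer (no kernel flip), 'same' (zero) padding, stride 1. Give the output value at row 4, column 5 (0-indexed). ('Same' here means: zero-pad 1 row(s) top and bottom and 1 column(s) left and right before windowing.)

-7

The receptive field on the zero-padded input at this output position is [6 1 0 / 8 8 9 / 0 -5 9]. Elementwise product with the kernel and sum: 6·1 + 1·-1 + 0·2 + 8·1 + 8·-2 + 0·3 + -5·-1 + 9·-1.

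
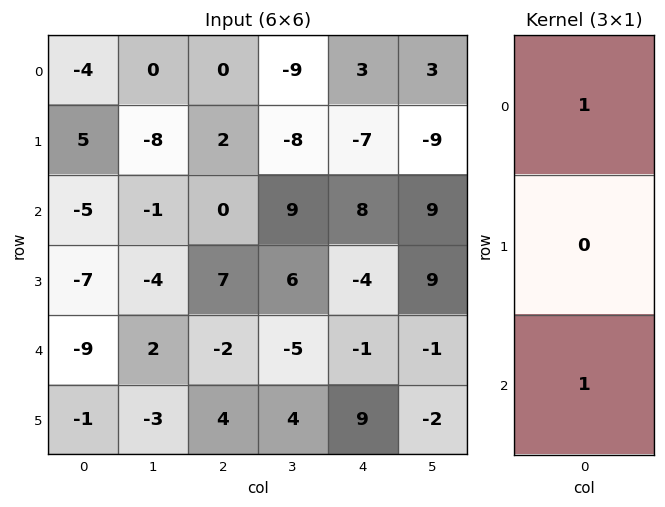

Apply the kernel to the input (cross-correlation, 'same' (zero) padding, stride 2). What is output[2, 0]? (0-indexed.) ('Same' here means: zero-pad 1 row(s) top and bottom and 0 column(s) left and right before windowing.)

-8

The receptive field on the zero-padded input at this output position is [-7 / -9 / -1]. Elementwise product with the kernel and sum: -7·1 + -1·1.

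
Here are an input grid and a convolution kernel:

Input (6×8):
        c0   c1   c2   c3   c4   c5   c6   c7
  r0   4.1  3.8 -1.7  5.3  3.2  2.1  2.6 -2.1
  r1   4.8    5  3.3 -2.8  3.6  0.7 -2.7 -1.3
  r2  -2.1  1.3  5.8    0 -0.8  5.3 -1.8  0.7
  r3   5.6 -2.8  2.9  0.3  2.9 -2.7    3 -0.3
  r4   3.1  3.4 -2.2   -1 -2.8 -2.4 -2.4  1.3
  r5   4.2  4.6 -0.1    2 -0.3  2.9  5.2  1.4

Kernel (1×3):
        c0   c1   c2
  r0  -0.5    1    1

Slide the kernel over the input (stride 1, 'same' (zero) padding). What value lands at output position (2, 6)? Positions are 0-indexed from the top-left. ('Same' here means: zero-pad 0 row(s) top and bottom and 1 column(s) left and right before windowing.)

The receptive field on the zero-padded input at this output position is [5.3 -1.8 0.7]. Elementwise product with the kernel and sum: 5.3·-0.5 + -1.8·1 + 0.7·1.

-3.75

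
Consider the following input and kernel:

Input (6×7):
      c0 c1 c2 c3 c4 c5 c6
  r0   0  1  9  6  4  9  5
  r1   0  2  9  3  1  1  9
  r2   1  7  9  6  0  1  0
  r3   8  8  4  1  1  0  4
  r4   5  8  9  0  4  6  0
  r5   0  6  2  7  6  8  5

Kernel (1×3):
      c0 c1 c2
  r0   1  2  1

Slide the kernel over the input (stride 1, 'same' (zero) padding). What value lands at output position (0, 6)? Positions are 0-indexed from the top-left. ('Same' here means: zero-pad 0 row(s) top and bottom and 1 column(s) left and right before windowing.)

19

The receptive field on the zero-padded input at this output position is [9 5 0]. Elementwise product with the kernel and sum: 9·1 + 5·2 + 0·1.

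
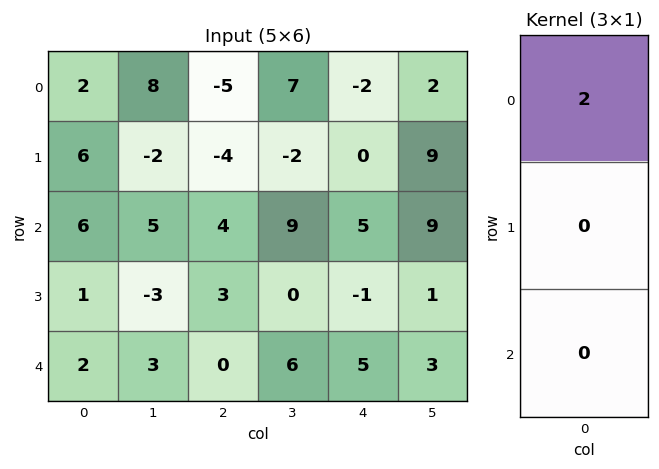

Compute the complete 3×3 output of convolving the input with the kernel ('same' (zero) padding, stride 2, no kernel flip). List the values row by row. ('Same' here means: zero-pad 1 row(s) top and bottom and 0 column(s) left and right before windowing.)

Output[0,0]: The receptive field on the zero-padded input at this output position is [0 / 2 / 6]. Elementwise product with the kernel and sum: 0·2.
Output[0,1]: The receptive field on the zero-padded input at this output position is [0 / -5 / -4]. Elementwise product with the kernel and sum: 0·2.

0 0 0
12 -8 0
2 6 -2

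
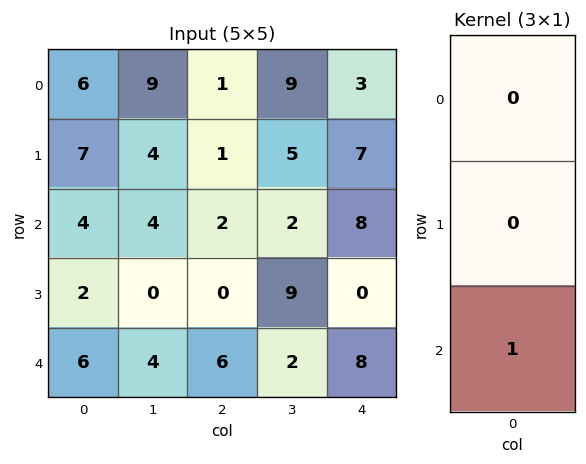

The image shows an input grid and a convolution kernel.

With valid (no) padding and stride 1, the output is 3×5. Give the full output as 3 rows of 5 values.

Output[0,0]: The receptive field on the input at this output position is [6 / 7 / 4]. Elementwise product with the kernel and sum: 4·1.

4 4 2 2 8
2 0 0 9 0
6 4 6 2 8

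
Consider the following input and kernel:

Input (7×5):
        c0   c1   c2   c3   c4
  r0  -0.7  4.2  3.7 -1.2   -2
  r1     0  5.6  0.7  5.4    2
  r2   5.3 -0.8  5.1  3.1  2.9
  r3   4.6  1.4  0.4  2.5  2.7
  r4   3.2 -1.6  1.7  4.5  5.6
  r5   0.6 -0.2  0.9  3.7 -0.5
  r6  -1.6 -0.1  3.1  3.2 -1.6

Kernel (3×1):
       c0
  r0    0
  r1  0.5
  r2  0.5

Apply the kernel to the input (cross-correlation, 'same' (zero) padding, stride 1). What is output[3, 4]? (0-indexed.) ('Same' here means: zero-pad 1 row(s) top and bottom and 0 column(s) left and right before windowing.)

The receptive field on the zero-padded input at this output position is [2.9 / 2.7 / 5.6]. Elementwise product with the kernel and sum: 2.7·0.5 + 5.6·0.5.

4.15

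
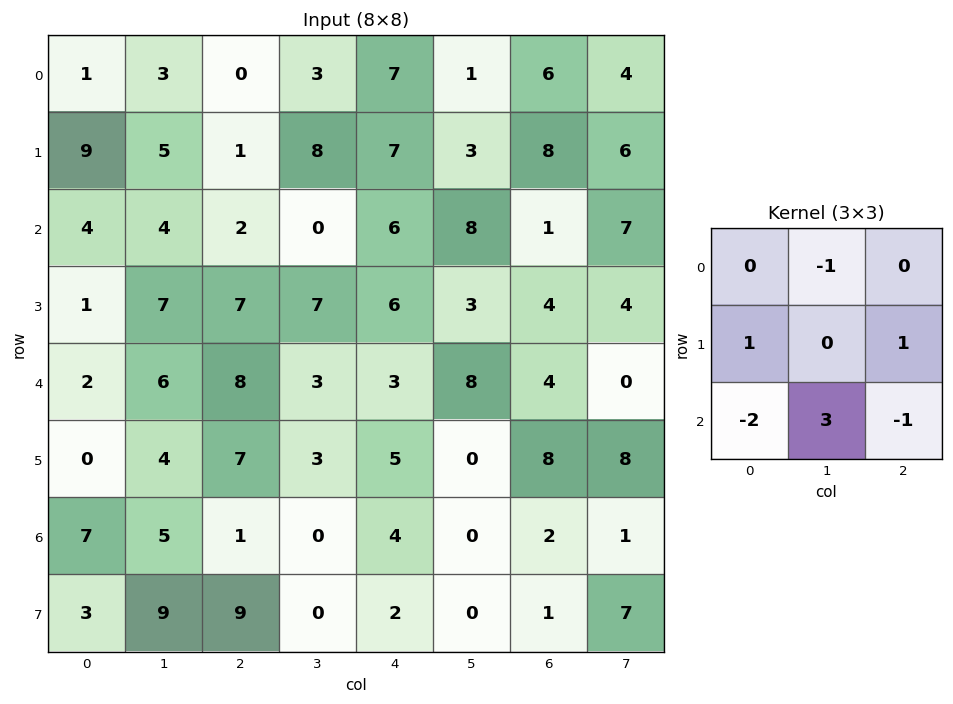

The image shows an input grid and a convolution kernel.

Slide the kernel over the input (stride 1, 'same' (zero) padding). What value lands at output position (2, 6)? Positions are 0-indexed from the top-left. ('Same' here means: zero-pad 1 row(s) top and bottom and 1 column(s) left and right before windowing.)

9

The receptive field on the zero-padded input at this output position is [3 8 6 / 8 1 7 / 3 4 4]. Elementwise product with the kernel and sum: 8·-1 + 8·1 + 7·1 + 3·-2 + 4·3 + 4·-1.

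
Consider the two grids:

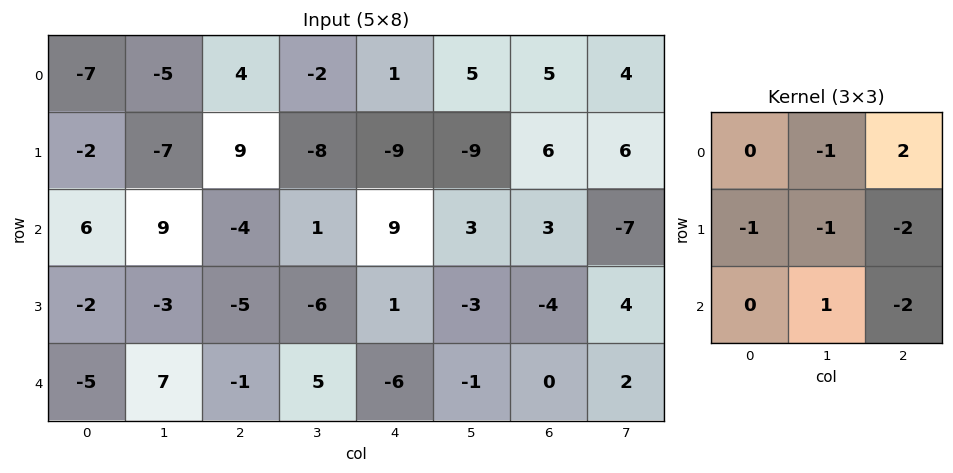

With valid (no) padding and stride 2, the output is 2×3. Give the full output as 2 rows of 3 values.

21 4 8
7 43 12

Output[0,0]: The receptive field on the input at this output position is [-7 -5 4 / -2 -7 9 / 6 9 -4]. Elementwise product with the kernel and sum: -5·-1 + 4·2 + -2·-1 + -7·-1 + 9·-2 + 9·1 + -4·-2.
Output[0,1]: The receptive field on the input at this output position is [4 -2 1 / 9 -8 -9 / -4 1 9]. Elementwise product with the kernel and sum: -2·-1 + 1·2 + 9·-1 + -8·-1 + -9·-2 + 1·1 + 9·-2.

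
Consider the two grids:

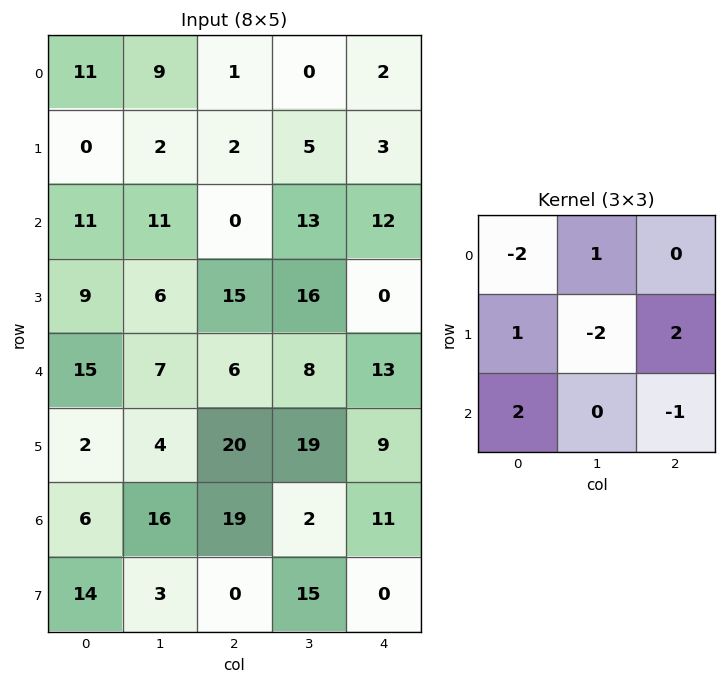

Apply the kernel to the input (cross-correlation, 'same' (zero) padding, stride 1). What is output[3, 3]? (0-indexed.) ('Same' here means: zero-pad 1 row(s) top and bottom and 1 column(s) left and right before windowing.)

-5

The receptive field on the zero-padded input at this output position is [0 13 12 / 15 16 0 / 6 8 13]. Elementwise product with the kernel and sum: 0·-2 + 13·1 + 15·1 + 16·-2 + 0·2 + 6·2 + 13·-1.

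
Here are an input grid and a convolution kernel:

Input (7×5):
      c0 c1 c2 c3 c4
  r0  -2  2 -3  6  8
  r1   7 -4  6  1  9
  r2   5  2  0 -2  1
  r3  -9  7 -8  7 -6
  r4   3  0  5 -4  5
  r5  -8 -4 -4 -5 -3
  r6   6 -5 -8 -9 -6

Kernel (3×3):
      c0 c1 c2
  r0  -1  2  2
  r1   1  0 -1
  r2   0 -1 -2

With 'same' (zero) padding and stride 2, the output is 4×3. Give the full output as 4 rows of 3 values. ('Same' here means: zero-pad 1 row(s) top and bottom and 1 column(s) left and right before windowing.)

-1 -12 -3
-1 16 21
12 9 -20
-19 -10 -10

Output[0,0]: The receptive field on the zero-padded input at this output position is [0 0 0 / 0 -2 2 / 0 7 -4]. Elementwise product with the kernel and sum: 0·-1 + 0·2 + 0·2 + 0·1 + 2·-1 + 7·-1 + -4·-2.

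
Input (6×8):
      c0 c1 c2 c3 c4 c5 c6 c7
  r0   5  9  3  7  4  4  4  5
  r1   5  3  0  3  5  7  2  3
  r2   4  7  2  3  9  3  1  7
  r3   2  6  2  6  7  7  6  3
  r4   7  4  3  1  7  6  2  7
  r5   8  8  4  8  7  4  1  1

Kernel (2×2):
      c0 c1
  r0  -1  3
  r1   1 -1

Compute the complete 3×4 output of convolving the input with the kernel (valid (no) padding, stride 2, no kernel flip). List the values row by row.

Output[0,0]: The receptive field on the input at this output position is [5 9 / 5 3]. Elementwise product with the kernel and sum: 5·-1 + 9·3 + 5·1 + 3·-1.

24 15 6 10
13 3 0 23
5 -4 14 19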